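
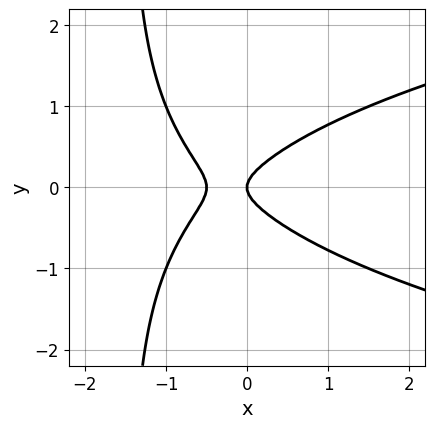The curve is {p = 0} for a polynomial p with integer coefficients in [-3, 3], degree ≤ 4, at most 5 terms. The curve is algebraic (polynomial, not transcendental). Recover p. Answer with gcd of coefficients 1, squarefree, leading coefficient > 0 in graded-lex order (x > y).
First, deg p = 3. The shape is more complex than any degree-2 curve.
Next, symmetries: mirror symmetry y ↦ −y ⇒ only even powers of y.
Next, checking where it meets the axes: one y-axis crossing is at y = 0; it meets the x-axis at x = 0 (among the integer gridlines).
Finally, assembling these constraints gives the stated polynomial.

2*x*y^2 - 2*x^2 + 3*y^2 - x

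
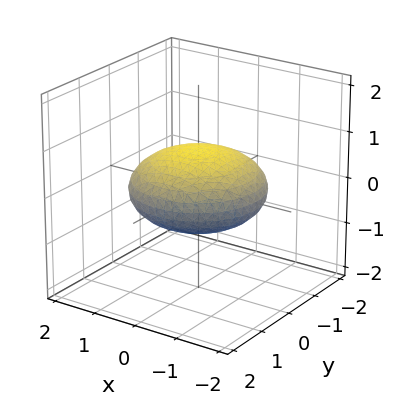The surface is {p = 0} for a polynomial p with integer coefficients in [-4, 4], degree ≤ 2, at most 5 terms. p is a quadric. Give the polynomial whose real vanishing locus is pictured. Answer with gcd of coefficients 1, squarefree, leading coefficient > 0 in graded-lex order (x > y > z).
x^2 + y^2 + 3*z^2 - 2

1. The degree is 2 — bounded and convex; a quadric.
2. Symmetries: the z ↦ −z reflection is a symmetry, so z appears only in even powers; the surface is invariant under rotation about z: p = q(x² + y², z).
3. From the axis intercepts and sections: a circular section at z = 0 has radius between 1 and 2.
4. Together with the visible shape, these determine p as stated.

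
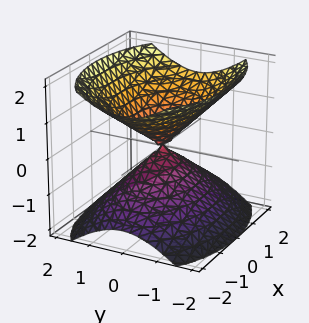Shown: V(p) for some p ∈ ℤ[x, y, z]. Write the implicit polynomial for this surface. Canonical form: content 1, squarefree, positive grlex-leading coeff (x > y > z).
1. There are 2 components. They look like related sheets of one shape, so recover p as a whole.
2. deg p = 2. A double cone through the origin; a quadric.
3. Symmetries: it's symmetric under y → −y, forcing even powers of y; mirror symmetry x ↦ −x ⇒ only even powers of x; the z ↦ −z reflection is a symmetry, so z appears only in even powers.
4. Checking where it meets the axes: it meets the y-axis at y = 0 (among the integer gridlines); one x-axis crossing is at x = 0; it meets the z-axis at z = 0 (among the integer gridlines).
5. Together with the visible shape, these determine p as stated.

x^2 + 2*y^2 - 2*z^2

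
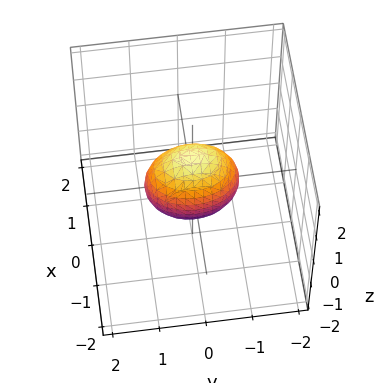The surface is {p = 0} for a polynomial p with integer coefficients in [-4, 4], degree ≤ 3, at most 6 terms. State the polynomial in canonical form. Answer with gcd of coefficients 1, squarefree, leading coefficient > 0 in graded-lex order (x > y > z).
2*x^2 + y^2 + z^2 - 1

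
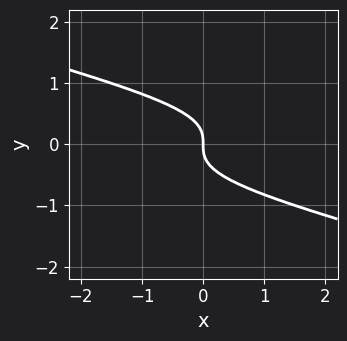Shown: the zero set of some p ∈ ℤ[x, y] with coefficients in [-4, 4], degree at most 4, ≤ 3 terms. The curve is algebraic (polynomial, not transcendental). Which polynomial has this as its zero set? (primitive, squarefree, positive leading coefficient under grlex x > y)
x*y^2 + 3*y^3 + x

1. The degree is 3 — no degree-2 curve has this shape.
2. Reading off the gridlines: one y-axis crossing is at y = 0; it crosses the x-axis at the gridline x = 0.
3. Putting this together gives p.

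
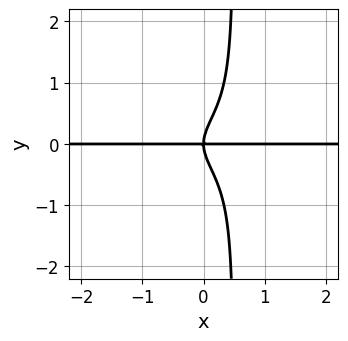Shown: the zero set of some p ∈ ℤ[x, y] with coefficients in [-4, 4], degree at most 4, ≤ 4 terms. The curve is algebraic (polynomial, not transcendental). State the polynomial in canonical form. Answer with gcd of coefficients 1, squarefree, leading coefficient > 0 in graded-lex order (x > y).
1. Degree: no degree-3 curve has this shape, so deg p = 4.
2. Reading off the gridlines: it crosses the y-axis at the gridline y = 0; the visible x-axis segment lies entirely on the curve.
3. Putting this together gives p.

2*x*y^3 - y^3 + x*y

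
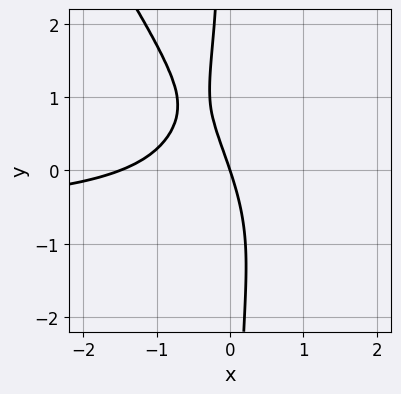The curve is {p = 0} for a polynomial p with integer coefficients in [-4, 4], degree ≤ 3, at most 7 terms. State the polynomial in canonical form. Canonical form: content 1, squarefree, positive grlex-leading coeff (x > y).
1. Degree: the shape is more complex than any degree-2 curve, so deg p = 3.
2. From the visible intercepts: one y-axis crossing is at y = 0; it crosses the x-axis at the gridline x = 0.
3. Matching integer coefficients to the picture gives p.

3*x^2*y + 2*x*y^2 + 2*x^2 + 3*x + y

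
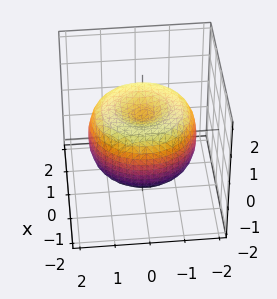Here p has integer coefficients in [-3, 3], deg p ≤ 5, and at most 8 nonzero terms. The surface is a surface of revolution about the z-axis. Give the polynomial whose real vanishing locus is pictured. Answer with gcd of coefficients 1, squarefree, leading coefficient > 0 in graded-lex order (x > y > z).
First, deg p = 4. The shape is more complex than any degree-3 surface.
Next, symmetries: every cross-section ⟂ z is a circle, so x, y appear only via x² + y².
Then, observable constraints: a circular section at z = 1 has radius exactly 1.
Finally, assembling these constraints gives the stated polynomial.

x^4 + 2*x^2*y^2 + y^4 - 2*x^2 - 2*y^2 + 2*z^2 - 1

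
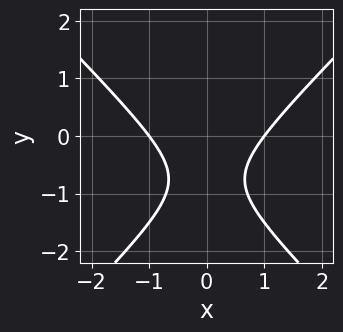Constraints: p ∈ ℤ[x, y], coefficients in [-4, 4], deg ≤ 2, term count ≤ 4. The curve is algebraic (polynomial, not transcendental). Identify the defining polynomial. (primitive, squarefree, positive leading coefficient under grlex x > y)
2*x^2 - 2*y^2 - 3*y - 2

deg p = 2.
Symmetries: it's symmetric under x → −x, forcing even powers of x.
Reading off the gridlines: the curve avoids every integer y-axis point in the box; among the integer gridlines, it crosses the x-axis at x ∈ {-1, 1}.
Putting this together gives p.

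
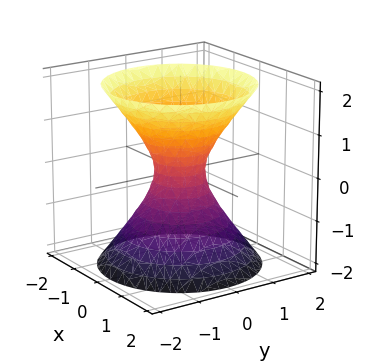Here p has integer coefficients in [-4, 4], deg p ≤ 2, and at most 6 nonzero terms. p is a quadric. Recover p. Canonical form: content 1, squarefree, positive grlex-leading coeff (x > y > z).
3*x^2 + 3*y^2 - 2*z^2 - 1

The degree is 2 — one connected sheet with a waist; a quadric.
Symmetries: it's symmetric under z → −z, forcing even powers of z; the surface is invariant under rotation about z: p = q(x² + y², z).
From the axis intercepts and sections: a circular section at z = -2 has radius between 1 and 2; it misses every integer gridline on the z-axis.
Fitting integer coefficients to these (and the overall shape) gives p.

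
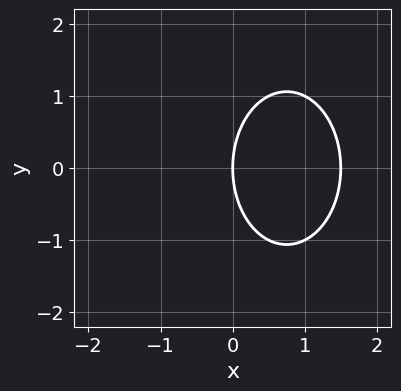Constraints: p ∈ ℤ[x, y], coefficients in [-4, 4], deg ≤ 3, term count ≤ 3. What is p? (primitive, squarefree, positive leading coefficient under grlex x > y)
First, deg p = 2. No degree-1 curve has this shape.
Next, symmetries: it's symmetric under y → −y, forcing even powers of y.
Next, from the visible intercepts: it meets the x-axis at x = 0 (among the integer gridlines); it meets the y-axis at y = 0 (among the integer gridlines).
Finally, these observations pin down the coefficients.

2*x^2 + y^2 - 3*x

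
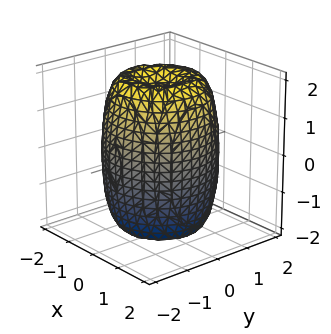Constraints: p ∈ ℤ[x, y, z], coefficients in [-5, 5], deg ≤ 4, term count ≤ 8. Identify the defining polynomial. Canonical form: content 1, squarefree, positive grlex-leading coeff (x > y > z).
1. The degree is 4 — no degree-3 surface has this shape.
2. Symmetry: every cross-section ⟂ z is a circle, so x, y appear only via x² + y².
3. Against the integer gridlines: a circular section at z = 2 has radius between 0 and 1.
4. Fitting integer coefficients to these (and the overall shape) gives p.

2*x^4 + 4*x^2*y^2 + 2*y^4 - 3*x^2 - 3*y^2 + z^2 - 3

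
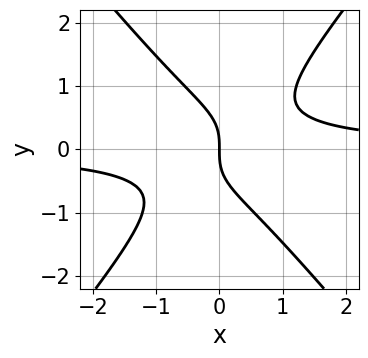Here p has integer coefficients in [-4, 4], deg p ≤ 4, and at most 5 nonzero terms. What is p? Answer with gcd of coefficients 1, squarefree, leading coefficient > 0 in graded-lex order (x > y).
Degree: a generic line meets the curve in up to 3 points, so deg p = 3.
From the axis intercepts and sections: it crosses the y-axis at the gridline y = 0; it crosses the x-axis at the gridline x = 0.
These observations pin down the coefficients.

3*x^2*y - 2*y^3 - 2*x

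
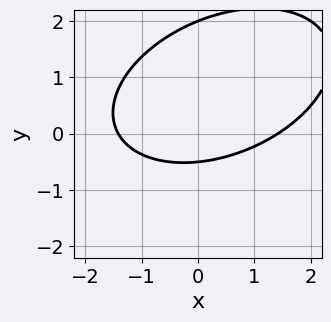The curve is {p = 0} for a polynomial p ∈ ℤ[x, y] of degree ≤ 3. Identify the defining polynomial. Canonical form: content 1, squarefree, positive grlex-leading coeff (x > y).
x^2 - x*y + 2*y^2 - 3*y - 2

Degree: a generic line meets the curve in up to 2 points, so deg p = 2.
Reading off the gridlines: it meets the y-axis at y = 2 (among the integer gridlines).
Fitting integer coefficients to these (and the overall shape) gives p.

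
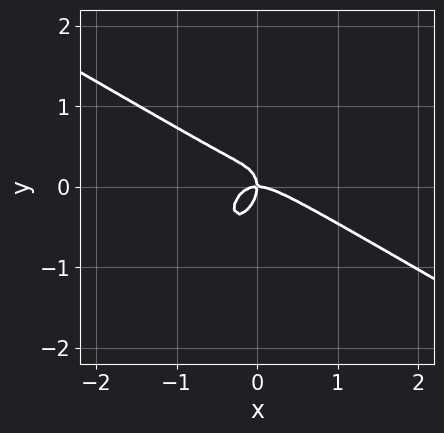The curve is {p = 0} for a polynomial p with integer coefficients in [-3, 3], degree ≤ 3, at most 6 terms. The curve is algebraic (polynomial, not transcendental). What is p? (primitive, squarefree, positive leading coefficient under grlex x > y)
First, deg p = 3. A generic line meets the curve in up to 3 points.
Then, observable constraints: it crosses the x-axis at the gridline x = 0; it crosses the y-axis at the gridline y = 0.
Finally, fitting integer coefficients to these (and the overall shape) gives p.

3*x^3 + 3*x^2*y - 2*x*y^2 + 3*y^3 + 2*x*y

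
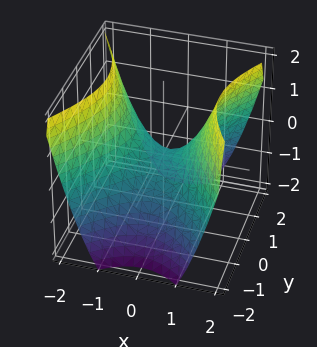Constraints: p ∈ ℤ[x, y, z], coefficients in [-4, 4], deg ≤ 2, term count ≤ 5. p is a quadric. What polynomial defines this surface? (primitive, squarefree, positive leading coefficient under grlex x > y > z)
3*x^2 - 2*y^2 - 3*z

deg p = 2. A hyperbolic paraboloid; a quadric.
Symmetries: it's symmetric under y → −y, forcing even powers of y; mirror symmetry x ↦ −x ⇒ only even powers of x.
Reading off the gridlines: it meets the x-axis at x = 0 (among the integer gridlines); it meets the y-axis at y = 0 (among the integer gridlines); it meets the z-axis at z = 0 (among the integer gridlines).
Solving for integer coefficients yields p as stated.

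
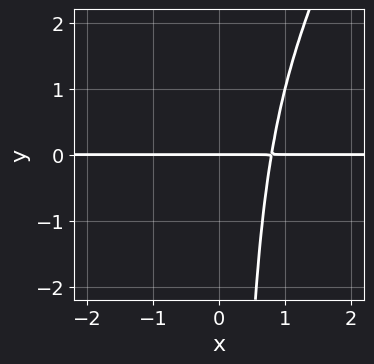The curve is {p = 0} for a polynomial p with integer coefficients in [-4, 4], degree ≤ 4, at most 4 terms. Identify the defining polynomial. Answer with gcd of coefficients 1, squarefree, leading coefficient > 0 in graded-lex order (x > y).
2*x^3*y - x^2*y^2 - y

The degree is 4 — no degree-3 curve has this shape.
Against the integer gridlines: the visible x-axis segment lies entirely on the curve; it meets the y-axis at y = 0 (among the integer gridlines).
Matching integer coefficients to the picture gives p.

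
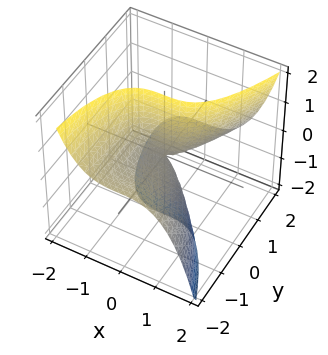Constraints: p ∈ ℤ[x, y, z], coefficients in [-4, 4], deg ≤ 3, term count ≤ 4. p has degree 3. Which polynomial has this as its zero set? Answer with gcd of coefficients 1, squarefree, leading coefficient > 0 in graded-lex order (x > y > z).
2*x^3 - y^2 - 3*y*z

(a) Degree: a generic line meets the surface in up to 3 points, so deg p = 3.
(b) Reading off the gridlines: the visible z-axis segment lies entirely on the surface; it crosses the x-axis at the gridline x = 0; it meets the y-axis at y = 0 (among the integer gridlines).
(c) These observations pin down the coefficients.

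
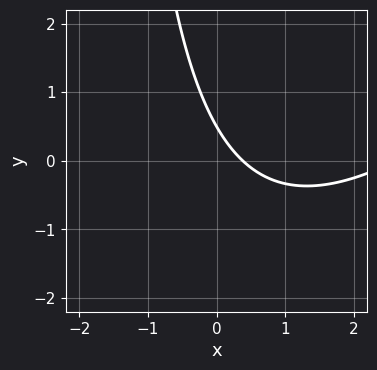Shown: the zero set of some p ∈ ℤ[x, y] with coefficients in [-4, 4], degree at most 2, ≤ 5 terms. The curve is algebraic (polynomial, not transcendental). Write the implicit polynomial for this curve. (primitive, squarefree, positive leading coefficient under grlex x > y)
x^2 - x*y - 3*x - 2*y + 1

The degree is 2 — a generic line meets the curve in up to 2 points.
Putting this together gives p.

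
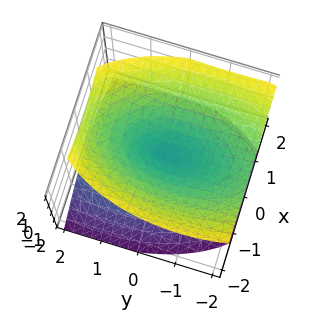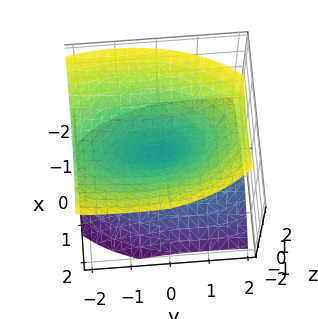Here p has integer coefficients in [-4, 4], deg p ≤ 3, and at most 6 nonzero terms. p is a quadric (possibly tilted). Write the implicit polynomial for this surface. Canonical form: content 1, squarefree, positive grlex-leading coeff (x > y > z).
1. I count 2 distinct pieces.
2. The degree is 2 — the shape is more complex than any degree-1 surface.
3. Against the integer gridlines: it crosses the y-axis at the gridline y = 0; it meets the x-axis at x = 0 (among the integer gridlines); one z-axis crossing is at z = 0.
4. These observations pin down the coefficients.

3*x^2 + y^2 + y*z - 3*z^2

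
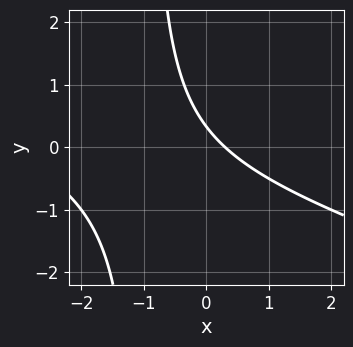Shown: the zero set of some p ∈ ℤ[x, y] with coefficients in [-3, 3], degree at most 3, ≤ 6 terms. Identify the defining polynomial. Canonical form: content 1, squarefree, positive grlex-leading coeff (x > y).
The degree is 2 — no degree-1 curve has this shape.
Putting this together gives p.

x^2 + 3*x*y + 3*x + 3*y - 1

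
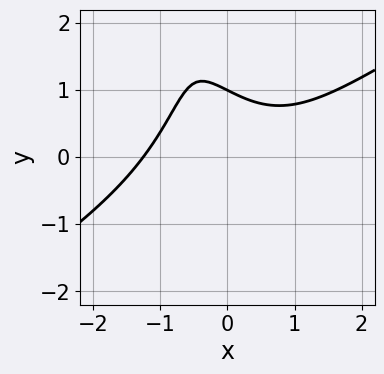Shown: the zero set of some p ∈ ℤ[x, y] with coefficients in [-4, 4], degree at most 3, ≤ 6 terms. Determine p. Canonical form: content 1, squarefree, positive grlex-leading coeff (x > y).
x^3 - x^2*y - x*y^2 - 2*y + 2

First, deg p = 3. A generic line meets the curve in up to 3 points.
Next, observable constraints: it crosses the y-axis at the gridline y = 1.
Finally, assembling these constraints gives the stated polynomial.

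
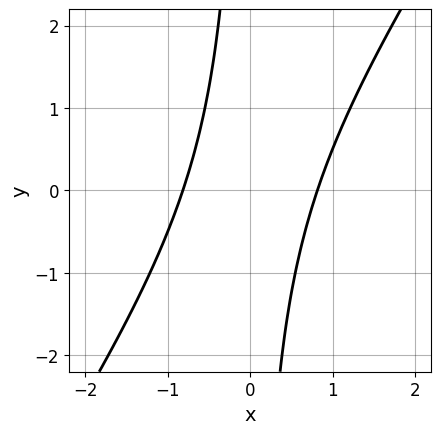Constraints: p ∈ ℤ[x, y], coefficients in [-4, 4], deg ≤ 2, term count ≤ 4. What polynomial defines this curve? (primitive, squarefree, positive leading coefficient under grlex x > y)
deg p = 2. No degree-1 curve has this shape.
Reading off the gridlines: the curve avoids every integer y-axis point in the box.
Assembling these constraints gives the stated polynomial.

3*x^2 - 2*x*y - 2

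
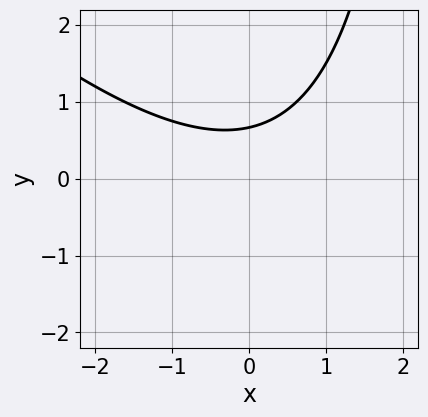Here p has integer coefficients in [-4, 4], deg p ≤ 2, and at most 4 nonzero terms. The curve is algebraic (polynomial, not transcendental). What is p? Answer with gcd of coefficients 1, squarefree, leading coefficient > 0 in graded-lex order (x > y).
First, deg p = 2. No degree-1 curve has this shape.
Next, against the integer gridlines: the curve avoids every integer x-axis point in the box.
Finally, assembling these constraints gives the stated polynomial.

x^2 + x*y - 3*y + 2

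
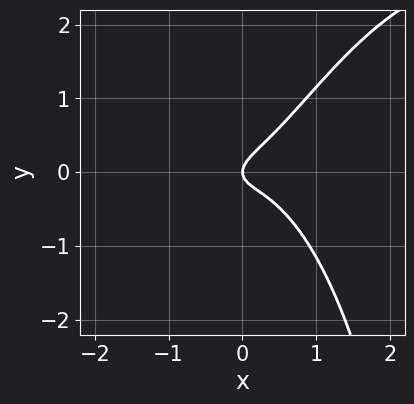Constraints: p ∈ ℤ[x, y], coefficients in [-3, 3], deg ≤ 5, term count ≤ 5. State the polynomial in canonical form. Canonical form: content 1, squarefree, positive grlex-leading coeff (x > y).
x^3*y - 3*x^3 - x*y + 3*y^2 - x

1. The degree is 4 — a generic line meets the curve in up to 4 points.
2. Observable constraints: it crosses the y-axis at the gridline y = 0; one x-axis crossing is at x = 0.
3. Matching integer coefficients to the picture gives p.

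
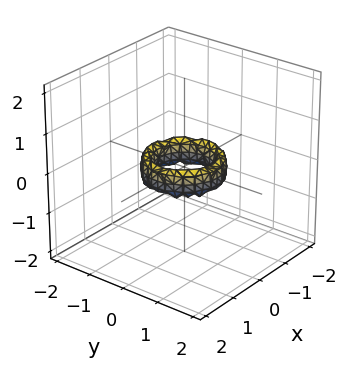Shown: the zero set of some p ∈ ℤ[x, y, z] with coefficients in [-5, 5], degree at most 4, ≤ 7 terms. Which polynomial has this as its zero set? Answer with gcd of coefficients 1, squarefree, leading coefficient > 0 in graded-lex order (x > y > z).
2*x^4 + 4*x^2*y^2 + 2*y^4 - 3*x^2 - 3*y^2 + z^2 + 1

1. deg p = 4. No degree-3 surface has this shape.
2. Symmetries: rotational symmetry about the z-axis ⇒ p depends on x, y only through x² + y².
3. Reading off the gridlines: a circular section at z = 0 has radius between 0 and 1; the y-axis gridline crossings are at y ∈ {-1, 1}; it misses every integer gridline on the z-axis.
4. Putting this together gives p. Check: (1, 0, 0) on the x-axis lies on the surface, and p(1, 0, 0) = 0. ✓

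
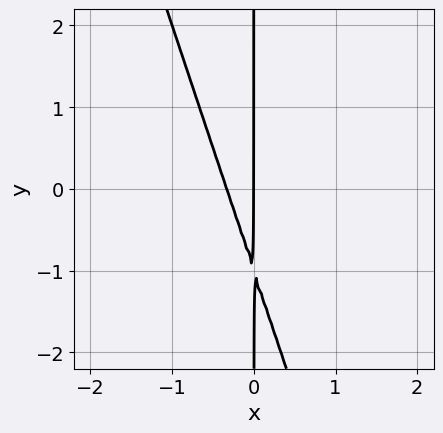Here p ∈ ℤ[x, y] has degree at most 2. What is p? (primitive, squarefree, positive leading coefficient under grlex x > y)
First, the degree is 2 — no degree-1 curve has this shape.
Then, from the visible intercepts: it crosses the x-axis at the gridline x = 0; every point of the y-axis in the box is on the curve.
Finally, fitting integer coefficients to these (and the overall shape) gives p.

3*x^2 + x*y + x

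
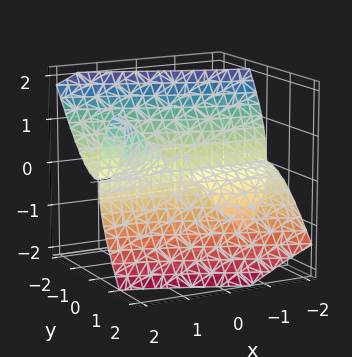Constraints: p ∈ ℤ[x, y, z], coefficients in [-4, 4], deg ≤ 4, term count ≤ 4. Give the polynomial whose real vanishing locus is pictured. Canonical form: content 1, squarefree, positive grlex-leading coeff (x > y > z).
2*x*y*z - 2*y^3 - z^3

The picture has 2 separate pieces. Treating them together as one polynomial.
The degree is 3 — no degree-2 surface has this shape.
Reading off the gridlines: one y-axis crossing is at y = 0; every point of the x-axis in the box is on the surface; one z-axis crossing is at z = 0.
The integer polynomial consistent with all of this is the stated p.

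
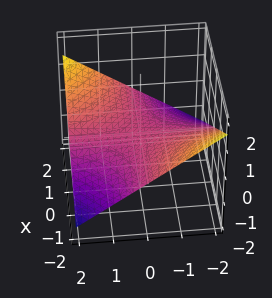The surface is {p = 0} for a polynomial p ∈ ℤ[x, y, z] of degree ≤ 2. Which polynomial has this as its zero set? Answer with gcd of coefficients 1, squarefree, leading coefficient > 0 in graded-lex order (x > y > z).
x*y - 3*z

(a) deg p = 2.
(b) From the visible intercepts: every point of the y-axis in the box is on the surface; one z-axis crossing is at z = 0; every point of the x-axis in the box is on the surface.
(c) Putting this together gives p.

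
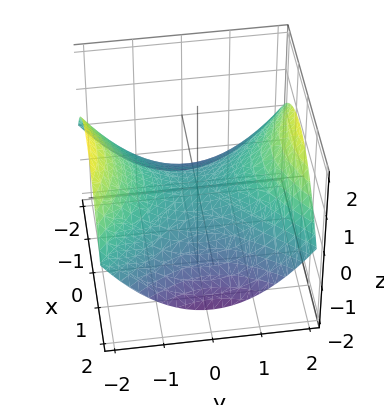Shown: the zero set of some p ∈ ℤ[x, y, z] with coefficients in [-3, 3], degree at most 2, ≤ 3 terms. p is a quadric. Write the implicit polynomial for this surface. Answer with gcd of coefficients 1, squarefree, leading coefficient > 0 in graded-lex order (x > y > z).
First, deg p = 2. A hyperbolic paraboloid; a quadric.
Then, symmetries: the x ↦ −x reflection is a symmetry, so x appears only in even powers; the y ↦ −y reflection is a symmetry, so y appears only in even powers.
Then, checking where it meets the axes: it crosses the z-axis at the gridline z = 0; it meets the y-axis at y = 0 (among the integer gridlines); it meets the x-axis at x = 0 (among the integer gridlines).
Finally, solving for integer coefficients yields p as stated.

x^2 - y^2 + 3*z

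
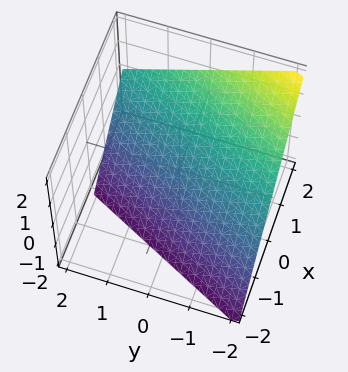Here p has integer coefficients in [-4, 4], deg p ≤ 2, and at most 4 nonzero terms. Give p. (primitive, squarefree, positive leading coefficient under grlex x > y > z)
2*x - y - 2*z - 2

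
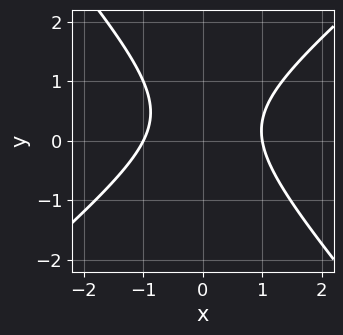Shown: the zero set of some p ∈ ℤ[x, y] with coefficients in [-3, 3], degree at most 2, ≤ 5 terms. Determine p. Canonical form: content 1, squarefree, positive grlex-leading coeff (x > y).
3*x^2 - x*y - 3*y^2 + 2*y - 3

1. The degree is 2 — no degree-1 curve has this shape.
2. Observable constraints: the x-axis gridline crossings are at x ∈ {-1, 1}; it misses every integer gridline on the y-axis.
3. Fitting integer coefficients to these (and the overall shape) gives p.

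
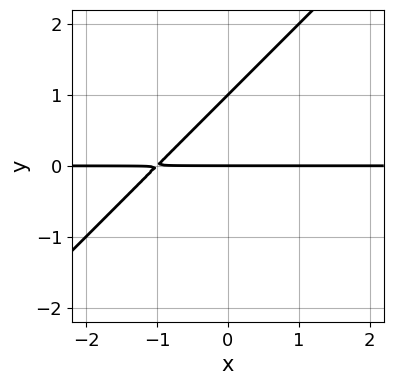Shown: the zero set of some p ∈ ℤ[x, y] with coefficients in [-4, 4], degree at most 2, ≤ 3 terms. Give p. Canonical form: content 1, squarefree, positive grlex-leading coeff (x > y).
x*y - y^2 + y

First, deg p = 2. No degree-1 curve has this shape.
Next, reading off the gridlines: the y-axis gridline crossings are at y ∈ {0, 1}; every point of the x-axis in the box is on the curve.
Finally, matching integer coefficients to the picture gives p.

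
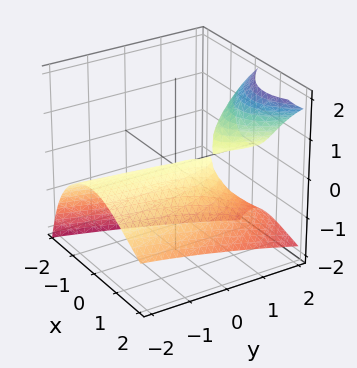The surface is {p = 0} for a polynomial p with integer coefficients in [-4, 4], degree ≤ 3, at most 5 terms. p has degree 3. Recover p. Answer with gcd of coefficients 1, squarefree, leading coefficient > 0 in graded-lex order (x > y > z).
2*x*z^2 - z^3 - 3*x^2 + 3*y*z - 3*z

1. The picture has 2 separate pieces. They look like related sheets of one shape, so recover p as a whole.
2. The degree is 3 — the shape is more complex than any degree-2 surface.
3. Observable constraints: it meets the x-axis at x = 0 (among the integer gridlines); every point of the y-axis in the box is on the surface; it meets the z-axis at z = 0 (among the integer gridlines).
4. Together with the visible shape, these determine p as stated.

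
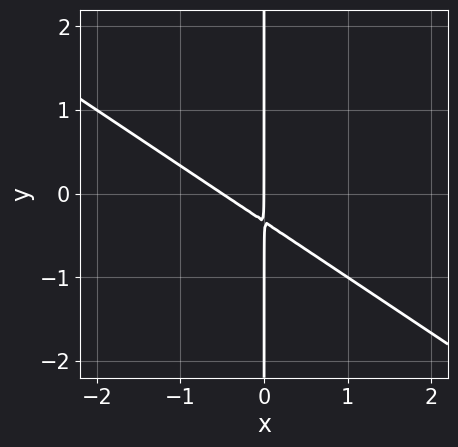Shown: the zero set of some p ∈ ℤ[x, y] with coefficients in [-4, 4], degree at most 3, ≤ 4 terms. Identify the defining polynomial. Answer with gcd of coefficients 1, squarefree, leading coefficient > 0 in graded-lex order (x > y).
2*x^2 + 3*x*y + x

1. The degree is 2 — a generic line meets the curve in up to 2 points.
2. Reading off the gridlines: every point of the y-axis in the box is on the curve; it meets the x-axis at x = 0 (among the integer gridlines).
3. Putting this together gives p.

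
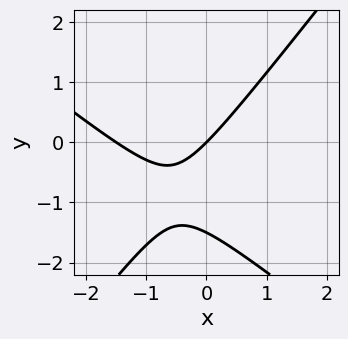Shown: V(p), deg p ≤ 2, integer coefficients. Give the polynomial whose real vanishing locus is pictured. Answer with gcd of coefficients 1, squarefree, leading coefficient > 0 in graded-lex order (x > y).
2*x^2 + x*y - 2*y^2 + 3*x - 3*y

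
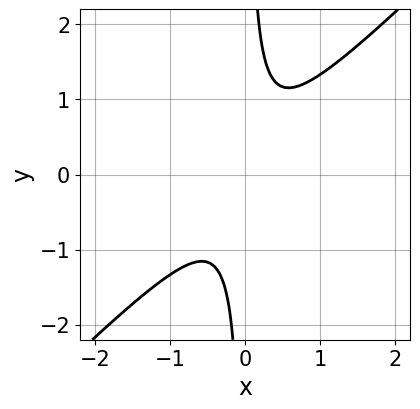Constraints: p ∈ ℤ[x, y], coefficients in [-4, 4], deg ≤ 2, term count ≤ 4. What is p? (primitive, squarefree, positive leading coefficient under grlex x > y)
First, degree: the shape is more complex than any degree-1 curve, so deg p = 2.
Then, against the integer gridlines: it misses every integer gridline on the x-axis; the curve avoids every integer y-axis point in the box.
Finally, putting this together gives p.

3*x^2 - 3*x*y + 1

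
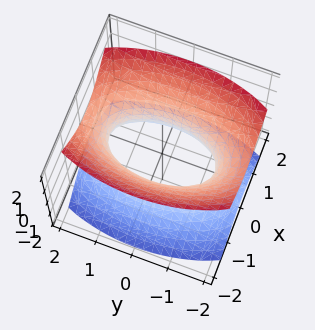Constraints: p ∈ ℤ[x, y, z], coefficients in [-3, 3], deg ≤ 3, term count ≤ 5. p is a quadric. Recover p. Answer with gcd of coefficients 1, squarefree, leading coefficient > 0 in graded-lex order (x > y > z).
3*x^2 + y^2 - 2*z^2 - 2

1. deg p = 2. An hourglass — one-sheet hyperboloid; a quadric.
2. Symmetries: the y ↦ −y reflection is a symmetry, so y appears only in even powers; mirror symmetry x ↦ −x ⇒ only even powers of x; it's symmetric under z → −z, forcing even powers of z.
3. From the axis intercepts and sections: no z-intercept at any integer in the box.
4. These observations pin down the coefficients.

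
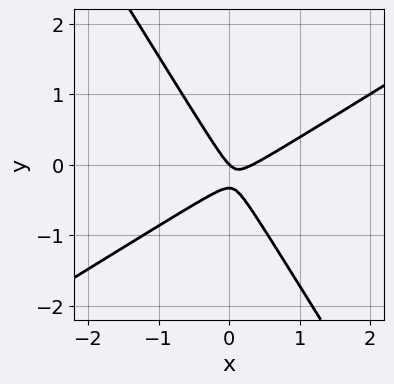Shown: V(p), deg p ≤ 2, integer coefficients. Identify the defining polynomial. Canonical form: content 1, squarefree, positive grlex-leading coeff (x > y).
First, deg p = 2. No degree-1 curve has this shape.
Then, checking where it meets the axes: it crosses the x-axis at the gridline x = 0; it meets the y-axis at y = 0 (among the integer gridlines).
Finally, solving for integer coefficients yields p as stated.

3*x^2 - 3*x*y - 3*y^2 - x - y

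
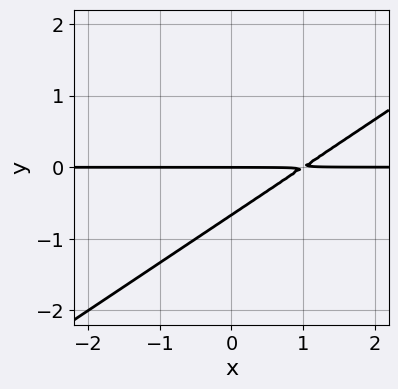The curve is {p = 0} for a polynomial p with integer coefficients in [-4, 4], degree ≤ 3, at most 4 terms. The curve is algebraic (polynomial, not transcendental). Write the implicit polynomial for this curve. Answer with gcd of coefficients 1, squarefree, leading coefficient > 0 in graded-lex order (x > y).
(a) The degree is 2 — the shape is more complex than any degree-1 curve.
(b) Against the integer gridlines: it crosses the y-axis at the gridline y = 0; every point of the x-axis in the box is on the curve.
(c) Matching integer coefficients to the picture gives p.

2*x*y - 3*y^2 - 2*y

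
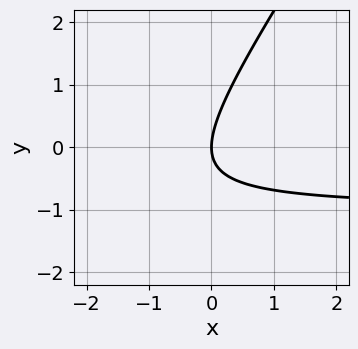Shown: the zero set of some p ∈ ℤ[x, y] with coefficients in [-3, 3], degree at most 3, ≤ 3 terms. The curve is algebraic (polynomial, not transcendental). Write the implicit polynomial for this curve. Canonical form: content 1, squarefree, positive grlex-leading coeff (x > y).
3*x*y - 2*y^2 + 3*x

The degree is 2 — a generic line meets the curve in up to 2 points.
Reading off the gridlines: it crosses the x-axis at the gridline x = 0; it crosses the y-axis at the gridline y = 0.
Together with the visible shape, these determine p as stated.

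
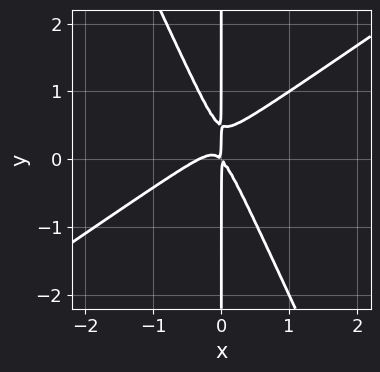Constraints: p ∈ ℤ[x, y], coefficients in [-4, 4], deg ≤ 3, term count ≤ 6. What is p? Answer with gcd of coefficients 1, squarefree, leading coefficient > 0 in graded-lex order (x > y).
First, deg p = 3. No degree-2 curve has this shape.
Then, from the axis intercepts and sections: every point of the y-axis in the box is on the curve.
Finally, assembling these constraints gives the stated polynomial.

3*x^3 - 3*x^2*y - 2*x*y^2 + x^2 + x*y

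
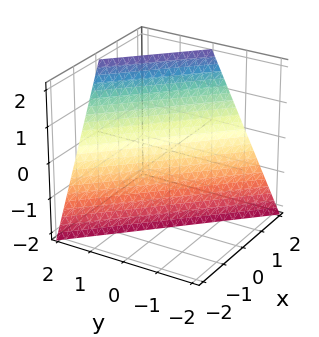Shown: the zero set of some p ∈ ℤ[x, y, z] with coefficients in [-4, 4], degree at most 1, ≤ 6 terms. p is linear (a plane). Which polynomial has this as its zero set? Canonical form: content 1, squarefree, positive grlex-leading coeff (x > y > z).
2*x + 2*y - z - 2

The degree is 1 — the surface is flat (a plane).
From the axis intercepts and sections: it crosses the y-axis at the gridline y = 1; it crosses the x-axis at the gridline x = 1.
Solving for integer coefficients yields p as stated. Check: (0, 0, -2) on the z-axis lies on the surface, and p(0, 0, -2) = 0. ✓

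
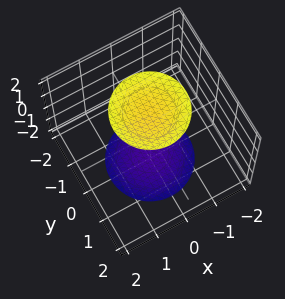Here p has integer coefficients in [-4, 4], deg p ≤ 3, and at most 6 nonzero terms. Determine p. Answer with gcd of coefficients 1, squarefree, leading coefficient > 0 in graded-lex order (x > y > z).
(a) There are 2 components.
(b) Degree: two separate bowl-shaped sheets opening away from each other; a quadric, so deg p = 2.
(c) Symmetries: mirror symmetry z ↦ −z ⇒ only even powers of z; rotational symmetry about the z-axis ⇒ p depends on x, y only through x² + y².
(d) Reading off the gridlines: no y-intercept at any integer in the box; a circular section at z = -2 has radius exactly 1; no x-intercept at any integer in the box.
(e) These observations pin down the coefficients.

x^2 + y^2 - z^2 + 3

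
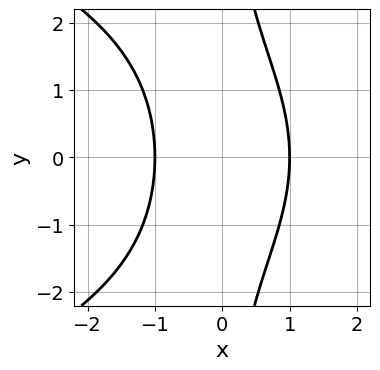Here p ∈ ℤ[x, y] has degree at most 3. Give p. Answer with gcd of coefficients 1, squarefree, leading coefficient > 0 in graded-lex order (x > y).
1. The degree is 3 — a generic line meets the curve in up to 3 points.
2. Symmetries: mirror symmetry y ↦ −y ⇒ only even powers of y.
3. From the visible intercepts: among the integer gridlines, it crosses the x-axis at x ∈ {-1, 1}; no y-intercept at any integer in the box.
4. Putting this together gives p.

x*y^2 + 3*x^2 - 3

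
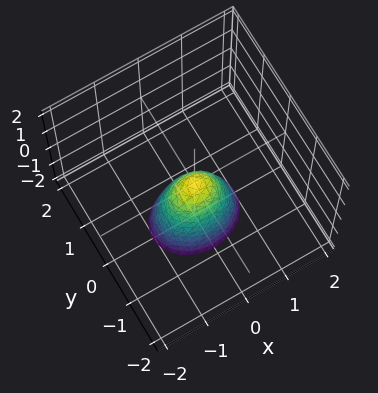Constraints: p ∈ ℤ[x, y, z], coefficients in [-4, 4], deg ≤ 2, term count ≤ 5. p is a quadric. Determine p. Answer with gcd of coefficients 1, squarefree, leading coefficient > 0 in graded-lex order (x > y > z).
The degree is 2 — a paraboloid; a quadric.
Symmetries: the x ↦ −x reflection is a symmetry, so x appears only in even powers; it's symmetric under y → −y, forcing even powers of y.
Against the integer gridlines: one y-axis crossing is at y = 0; one x-axis crossing is at x = 0; it crosses the z-axis at the gridline z = 0.
Fitting integer coefficients to these (and the overall shape) gives p.

2*x^2 + 3*y^2 + z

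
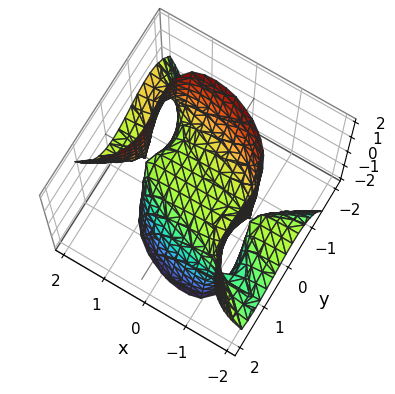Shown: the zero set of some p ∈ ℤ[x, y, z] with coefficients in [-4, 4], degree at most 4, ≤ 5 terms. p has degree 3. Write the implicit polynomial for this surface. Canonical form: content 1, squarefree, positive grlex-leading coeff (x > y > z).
deg p = 3. A generic line meets the surface in up to 3 points.
From the visible intercepts: one y-axis crossing is at y = 0; the visible x-axis segment lies entirely on the surface; one z-axis crossing is at z = 0.
The integer polynomial consistent with all of this is the stated p.

2*x^2*z - 2*x*y^2 - 2*y^3 - 3*z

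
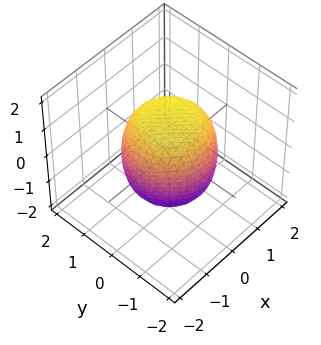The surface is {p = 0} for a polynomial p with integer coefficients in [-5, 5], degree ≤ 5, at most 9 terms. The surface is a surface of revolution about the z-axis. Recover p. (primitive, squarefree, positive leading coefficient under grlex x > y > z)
2*x^4 + 4*x^2*y^2 + 2*y^4 - x^2 - y^2 + 2*z^2 - 3

1. Degree: the shape is more complex than any degree-3 surface, so deg p = 4.
2. Symmetry: the z-axis is an axis of rotation, so x and y enter only as x² + y².
3. Checking where it meets the axes: a circular section at z = 1 has radius exactly 1.
4. The integer polynomial consistent with all of this is the stated p.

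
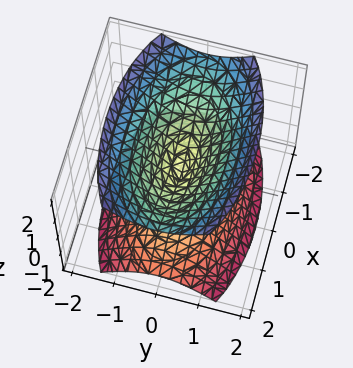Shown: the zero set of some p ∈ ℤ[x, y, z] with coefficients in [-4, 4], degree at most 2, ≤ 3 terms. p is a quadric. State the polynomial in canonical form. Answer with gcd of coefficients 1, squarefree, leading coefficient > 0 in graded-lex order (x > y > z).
x^2 + 3*y^2 - 2*z^2

(a) There are 2 components. Treating them together as one polynomial.
(b) Degree: two nappes meeting at a single point; a quadric, so deg p = 2.
(c) Symmetries: mirror symmetry z ↦ −z ⇒ only even powers of z; mirror symmetry y ↦ −y ⇒ only even powers of y; the x ↦ −x reflection is a symmetry, so x appears only in even powers.
(d) Against the integer gridlines: one x-axis crossing is at x = 0; it meets the z-axis at z = 0 (among the integer gridlines); it meets the y-axis at y = 0 (among the integer gridlines).
(e) Putting this together gives p.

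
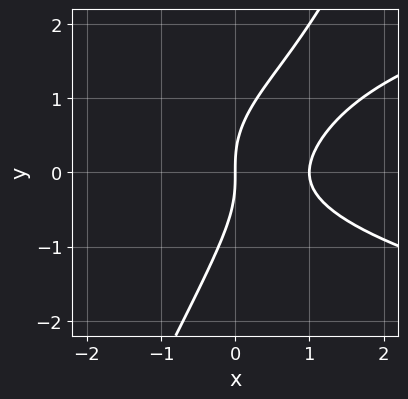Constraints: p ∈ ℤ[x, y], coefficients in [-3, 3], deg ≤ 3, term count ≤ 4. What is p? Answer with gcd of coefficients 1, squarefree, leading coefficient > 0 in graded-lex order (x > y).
2*x*y^2 - y^3 - 2*x^2 + 2*x

First, the degree is 3 — no degree-2 curve has this shape.
Next, reading off the gridlines: among the integer gridlines, it crosses the x-axis at x ∈ {0, 1}; it crosses the y-axis at the gridline y = 0.
Finally, these observations pin down the coefficients.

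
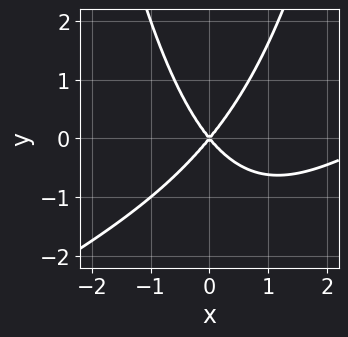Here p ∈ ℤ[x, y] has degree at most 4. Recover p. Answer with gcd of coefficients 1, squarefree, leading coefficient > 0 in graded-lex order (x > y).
1. Degree: a generic line meets the curve in up to 3 points, so deg p = 3.
2. Observable constraints: it meets the y-axis at y = 0 (among the integer gridlines); it crosses the x-axis at the gridline x = 0.
3. Putting this together gives p.

x^3 - 2*x^2*y - 3*x^2 + 2*y^2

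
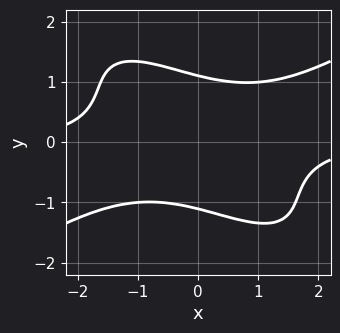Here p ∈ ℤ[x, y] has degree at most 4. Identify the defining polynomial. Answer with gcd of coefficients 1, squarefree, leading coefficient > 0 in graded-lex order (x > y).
x^3*y - 2*x*y^3 - 2*y^4 + 3

1. The degree is 4 — no degree-3 curve has this shape.
2. Reading off the gridlines: it misses every integer gridline on the x-axis.
3. Together with the visible shape, these determine p as stated.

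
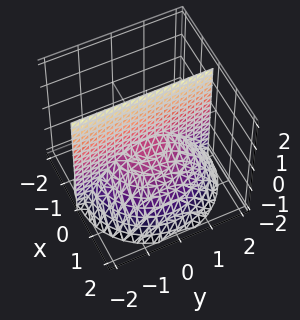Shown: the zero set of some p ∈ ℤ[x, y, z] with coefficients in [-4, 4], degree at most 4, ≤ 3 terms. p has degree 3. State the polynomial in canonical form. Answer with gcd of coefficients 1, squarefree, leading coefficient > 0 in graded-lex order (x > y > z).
x^3 + x*y^2 + 2*x*z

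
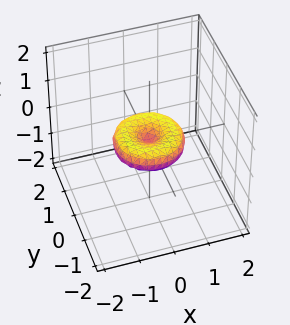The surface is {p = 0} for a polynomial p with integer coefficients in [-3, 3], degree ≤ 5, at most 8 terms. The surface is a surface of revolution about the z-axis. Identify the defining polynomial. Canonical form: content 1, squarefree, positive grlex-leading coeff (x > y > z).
1. Degree: a generic line meets the surface in up to 4 points, so deg p = 4.
2. By symmetry, the z-axis is an axis of rotation, so x and y enter only as x² + y².
3. From the axis intercepts and sections: the y-axis gridline crossings are at y ∈ {-1, 0, 1}; among the integer gridlines, it crosses the x-axis at x ∈ {-1, 0, 1}; a circular section at z = 0 has radius exactly 1.
4. Solving for integer coefficients yields p as stated.

x^4 + 2*x^2*y^2 + y^4 - x^2 - y^2 + 2*z^2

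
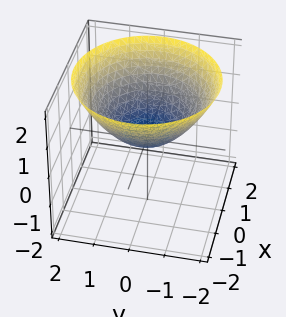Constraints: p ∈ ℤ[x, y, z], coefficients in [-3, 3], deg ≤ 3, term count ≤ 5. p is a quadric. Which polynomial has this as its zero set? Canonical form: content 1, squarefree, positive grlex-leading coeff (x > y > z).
x^2 + y^2 - 2*z

1. The degree is 2 — a single bowl opening along one axis; a quadric.
2. Symmetries: every cross-section ⟂ z is a circle, so x, y appear only via x² + y².
3. From the visible intercepts: it meets the z-axis at z = 0 (among the integer gridlines); it meets the y-axis at y = 0 (among the integer gridlines); one x-axis crossing is at x = 0; a circular section at z = 1 has radius between 1 and 2.
4. Assembling these constraints gives the stated polynomial.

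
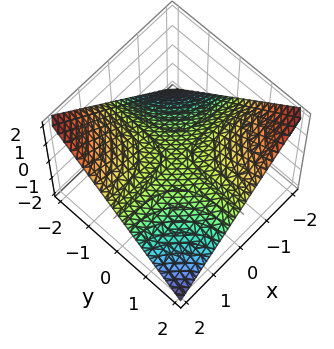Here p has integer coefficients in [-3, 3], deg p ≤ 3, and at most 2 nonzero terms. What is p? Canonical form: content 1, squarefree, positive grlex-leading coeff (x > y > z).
x*y + 2*z

1. The degree is 2 — a hyperbolic paraboloid; a quadric.
2. Reading off the gridlines: it meets the z-axis at z = 0 (among the integer gridlines); the visible y-axis segment lies entirely on the surface.
3. Fitting integer coefficients to these (and the overall shape) gives p. Check: (-2, 0, 0) on the x-axis lies on the surface, and p(-2, 0, 0) = 0. ✓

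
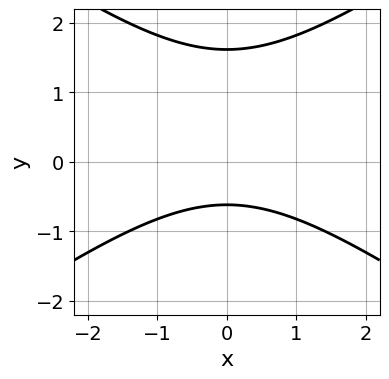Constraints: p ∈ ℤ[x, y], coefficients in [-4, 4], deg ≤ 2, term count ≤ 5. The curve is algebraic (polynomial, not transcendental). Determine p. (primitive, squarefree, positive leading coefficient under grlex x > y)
1. Degree: a generic line meets the curve in up to 2 points, so deg p = 2.
2. Symmetries: it's symmetric under x → −x, forcing even powers of x.
3. Against the integer gridlines: it misses every integer gridline on the x-axis.
4. These observations pin down the coefficients.

x^2 - 2*y^2 + 2*y + 2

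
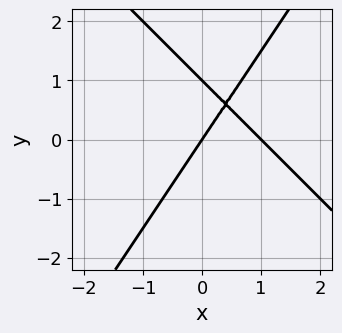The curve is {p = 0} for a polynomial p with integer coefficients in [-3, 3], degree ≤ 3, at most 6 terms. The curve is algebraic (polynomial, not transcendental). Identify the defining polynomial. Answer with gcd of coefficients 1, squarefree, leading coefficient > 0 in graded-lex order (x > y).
1. Degree: a generic line meets the curve in up to 2 points, so deg p = 2.
2. Observable constraints: the x-axis gridline crossings are at x ∈ {0, 1}; the y-axis gridline crossings are at y ∈ {0, 1}.
3. Putting this together gives p.

3*x^2 + x*y - 2*y^2 - 3*x + 2*y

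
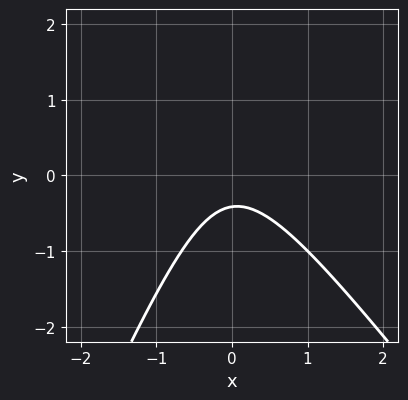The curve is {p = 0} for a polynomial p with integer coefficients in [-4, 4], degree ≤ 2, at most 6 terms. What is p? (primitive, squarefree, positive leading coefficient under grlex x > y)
3*x^2 + x*y - y^2 + 2*y + 1

The degree is 2 — the shape is more complex than any degree-1 curve.
Checking where it meets the axes: the curve avoids every integer x-axis point in the box.
Together with the visible shape, these determine p as stated.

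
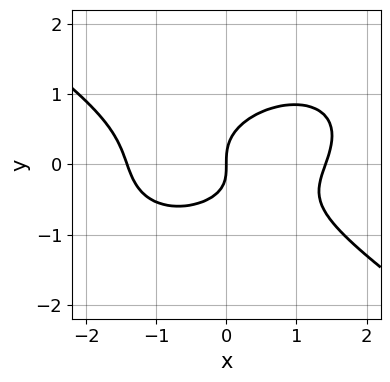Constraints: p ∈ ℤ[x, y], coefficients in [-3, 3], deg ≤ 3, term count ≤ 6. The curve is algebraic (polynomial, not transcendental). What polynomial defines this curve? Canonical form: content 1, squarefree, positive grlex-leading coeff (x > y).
x^3 + 3*y^3 - x*y - 2*x

(a) deg p = 3. A generic line meets the curve in up to 3 points.
(b) From the visible intercepts: one y-axis crossing is at y = 0; one x-axis crossing is at x = 0.
(c) Solving for integer coefficients yields p as stated.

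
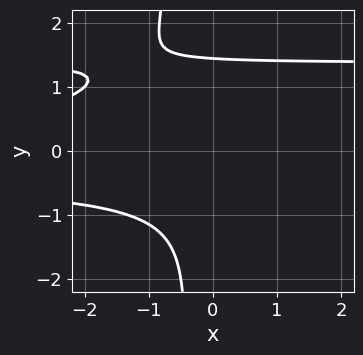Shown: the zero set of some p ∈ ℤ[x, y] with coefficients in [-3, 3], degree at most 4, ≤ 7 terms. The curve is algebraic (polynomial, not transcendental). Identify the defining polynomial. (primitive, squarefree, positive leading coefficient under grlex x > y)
2*x*y^3 - 2*x*y^2 + y^3 - x*y - 3

(a) Degree: no degree-3 curve has this shape, so deg p = 4.
(b) From the visible intercepts: the curve avoids every integer x-axis point in the box.
(c) The integer polynomial consistent with all of this is the stated p.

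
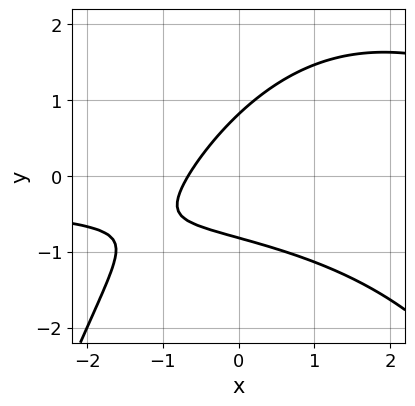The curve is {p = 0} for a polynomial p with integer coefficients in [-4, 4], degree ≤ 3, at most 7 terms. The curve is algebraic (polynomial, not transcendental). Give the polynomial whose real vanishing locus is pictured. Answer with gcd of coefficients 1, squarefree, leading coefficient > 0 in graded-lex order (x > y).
deg p = 3.
Putting this together gives p.

x^2*y - 2*x*y + 3*y^2 - 3*x - 2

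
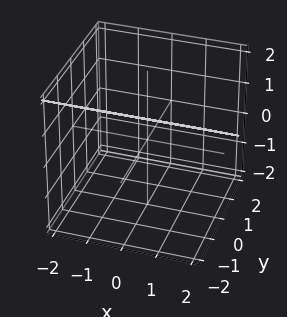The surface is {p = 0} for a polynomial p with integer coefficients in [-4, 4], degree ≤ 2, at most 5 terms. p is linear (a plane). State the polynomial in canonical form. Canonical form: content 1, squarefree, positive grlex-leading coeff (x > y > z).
Degree: every cross-section is a straight line — this is a plane, so deg p = 1.
From the axis intercepts and sections: the surface avoids every integer x-axis point in the box; it meets the y-axis at y = 1 (among the integer gridlines).
These observations pin down the coefficients.

2*y + 3*z - 2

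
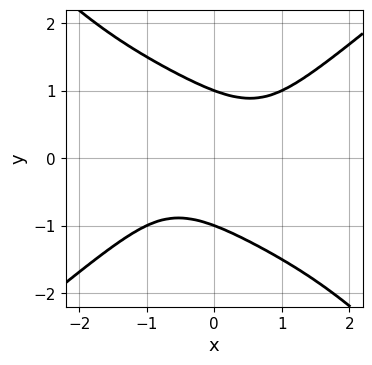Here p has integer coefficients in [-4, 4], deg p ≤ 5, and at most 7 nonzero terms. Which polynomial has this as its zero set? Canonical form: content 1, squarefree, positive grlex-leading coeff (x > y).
x^4 + 2*x^3*y - 3*x*y^3 - 2*y^4 + 2

1. Degree: no degree-3 curve has this shape, so deg p = 4.
2. From the axis intercepts and sections: among the integer gridlines, it crosses the y-axis at y ∈ {-1, 1}; no x-intercept at any integer in the box.
3. Solving for integer coefficients yields p as stated.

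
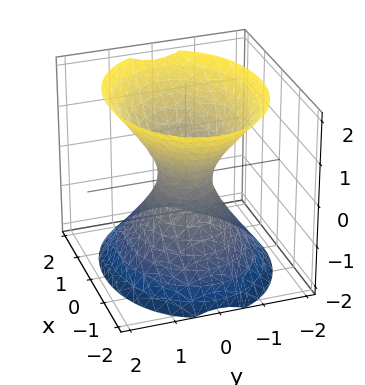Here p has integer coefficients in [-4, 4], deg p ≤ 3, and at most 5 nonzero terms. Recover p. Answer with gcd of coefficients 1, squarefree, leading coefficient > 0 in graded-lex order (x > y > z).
First, degree: one connected sheet with a waist; a quadric, so deg p = 2.
Next, symmetries: it's symmetric under z → −z, forcing even powers of z; it's symmetric under x → −x, forcing even powers of x; the y ↦ −y reflection is a symmetry, so y appears only in even powers.
Next, observable constraints: it misses every integer gridline on the z-axis.
Finally, putting this together gives p.

2*x^2 + 3*y^2 - 2*z^2 - 1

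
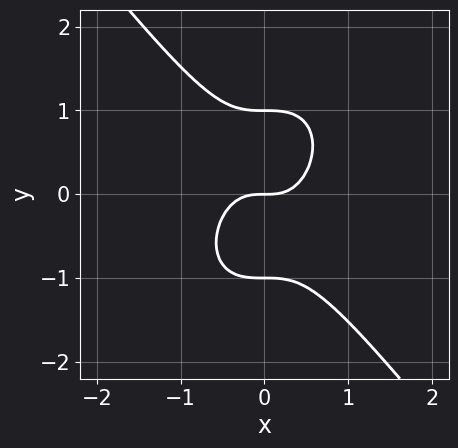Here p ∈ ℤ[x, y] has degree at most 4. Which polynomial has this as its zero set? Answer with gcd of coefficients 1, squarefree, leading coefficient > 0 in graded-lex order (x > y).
2*x^3 + y^3 - y

1. Degree: the shape is more complex than any degree-2 curve, so deg p = 3.
2. From the axis intercepts and sections: the y-axis gridline crossings are at y ∈ {-1, 0, 1}; it meets the x-axis at x = 0 (among the integer gridlines).
3. Together with the visible shape, these determine p as stated.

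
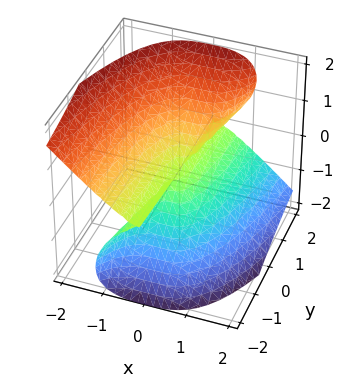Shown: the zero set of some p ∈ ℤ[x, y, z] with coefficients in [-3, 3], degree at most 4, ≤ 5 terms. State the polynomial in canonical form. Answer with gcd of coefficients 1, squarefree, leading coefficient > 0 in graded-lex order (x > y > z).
(a) deg p = 3. A generic line meets the surface in up to 3 points.
(b) Against the integer gridlines: one z-axis crossing is at z = 0; the visible y-axis segment lies entirely on the surface; one x-axis crossing is at x = 0.
(c) These observations pin down the coefficients.

x^3 - y*z^2 + z^3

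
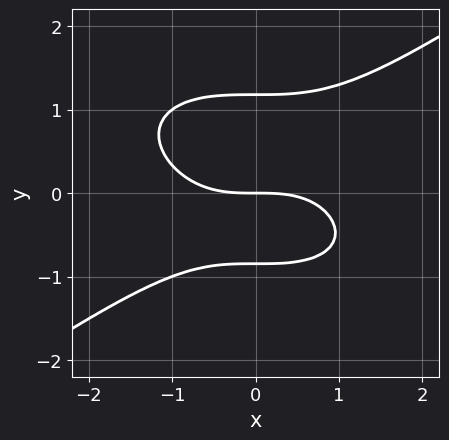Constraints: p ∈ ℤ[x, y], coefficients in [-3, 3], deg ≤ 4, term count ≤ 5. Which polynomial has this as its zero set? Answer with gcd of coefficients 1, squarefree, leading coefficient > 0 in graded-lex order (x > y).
(a) The degree is 3 — a generic line meets the curve in up to 3 points.
(b) From the axis intercepts and sections: one x-axis crossing is at x = 0; one y-axis crossing is at y = 0.
(c) Assembling these constraints gives the stated polynomial.

x^3 - 3*y^3 + y^2 + 3*y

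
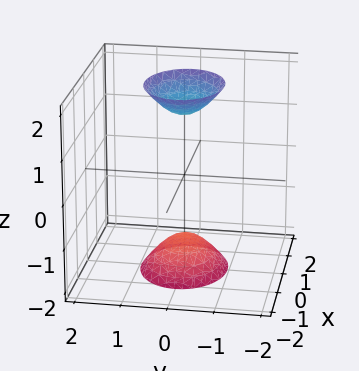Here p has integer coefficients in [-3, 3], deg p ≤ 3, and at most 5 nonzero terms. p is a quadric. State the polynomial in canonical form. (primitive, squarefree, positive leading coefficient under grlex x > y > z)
2*x^2 + 3*y^2 - z^2 + 2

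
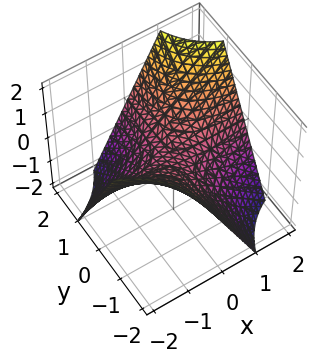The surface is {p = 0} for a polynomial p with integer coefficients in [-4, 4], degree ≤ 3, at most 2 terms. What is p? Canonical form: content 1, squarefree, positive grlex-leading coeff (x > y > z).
x*y - z

1. The degree is 2 — a saddle surface; a quadric.
2. Checking where it meets the axes: it crosses the z-axis at the gridline z = 0; the visible x-axis segment lies entirely on the surface; the visible y-axis segment lies entirely on the surface.
3. Putting this together gives p.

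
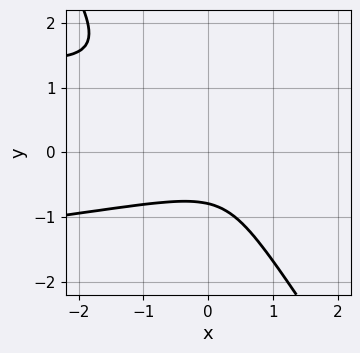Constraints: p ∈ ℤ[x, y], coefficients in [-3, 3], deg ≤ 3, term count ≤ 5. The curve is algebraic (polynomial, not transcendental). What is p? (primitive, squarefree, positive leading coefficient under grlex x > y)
3*x*y^2 + 2*y^3 + x^2 - x + 1

(a) The degree is 3 — the shape is more complex than any degree-2 curve.
(b) Against the integer gridlines: it misses every integer gridline on the x-axis.
(c) Matching integer coefficients to the picture gives p.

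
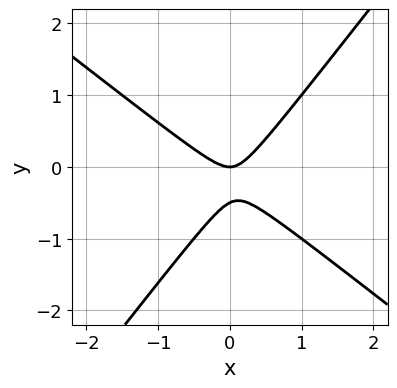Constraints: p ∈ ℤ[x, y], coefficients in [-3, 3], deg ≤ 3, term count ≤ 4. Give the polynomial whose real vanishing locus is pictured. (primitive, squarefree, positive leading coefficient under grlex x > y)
2*x^2 + x*y - 2*y^2 - y

First, the degree is 2 — a generic line meets the curve in up to 2 points.
Then, from the axis intercepts and sections: it crosses the y-axis at the gridline y = 0; one x-axis crossing is at x = 0.
Finally, together with the visible shape, these determine p as stated.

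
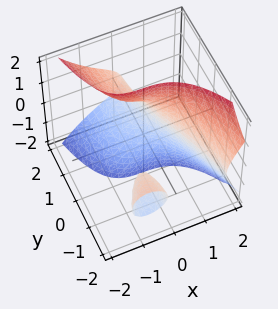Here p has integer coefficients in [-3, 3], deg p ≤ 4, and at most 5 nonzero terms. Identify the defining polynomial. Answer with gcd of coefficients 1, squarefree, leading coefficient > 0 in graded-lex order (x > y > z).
2*x^3 + 2*y*z^2 + 2*x*y - 1

(a) I count 2 distinct pieces. Treating them together as one polynomial.
(b) Degree: no degree-2 surface has this shape, so deg p = 3.
(c) From the axis intercepts and sections: it misses every integer gridline on the z-axis; no y-intercept at any integer in the box.
(d) Assembling these constraints gives the stated polynomial.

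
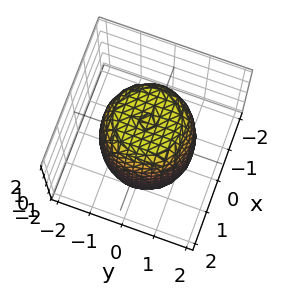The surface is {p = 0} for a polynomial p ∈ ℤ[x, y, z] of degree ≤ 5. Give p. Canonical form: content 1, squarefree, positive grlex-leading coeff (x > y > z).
1. Degree: a generic line meets the surface in up to 4 points, so deg p = 4.
2. Symmetries: every cross-section ⟂ z is a circle, so x, y appear only via x² + y².
3. Reading off the gridlines: a circular section at z = -1 has radius between 1 and 2.
4. Assembling these constraints gives the stated polynomial.

2*x^4 + 4*x^2*y^2 + 2*y^4 - 2*x^2 - 2*y^2 + z^2 - 3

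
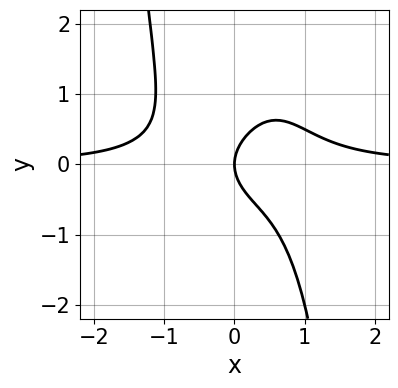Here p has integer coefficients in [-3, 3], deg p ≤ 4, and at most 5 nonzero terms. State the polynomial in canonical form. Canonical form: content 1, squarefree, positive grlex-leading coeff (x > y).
The degree is 4 — no degree-3 curve has this shape.
Reading off the gridlines: it meets the x-axis at x = 0 (among the integer gridlines); one y-axis crossing is at y = 0.
Fitting integer coefficients to these (and the overall shape) gives p.

3*x^3*y + 2*y^2 - 2*x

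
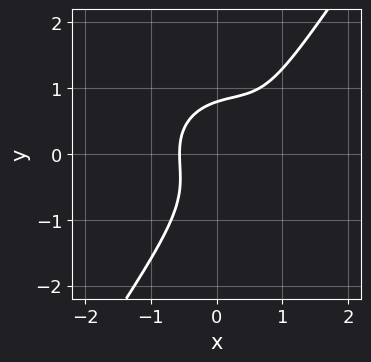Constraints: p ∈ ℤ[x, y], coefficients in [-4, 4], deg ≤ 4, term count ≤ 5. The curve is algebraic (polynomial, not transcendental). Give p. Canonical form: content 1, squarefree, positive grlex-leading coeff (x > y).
First, degree: no degree-2 curve has this shape, so deg p = 3.
Finally, putting this together gives p.

2*x^3 + 2*x*y^2 - 2*y^3 - 2*x^2 + 1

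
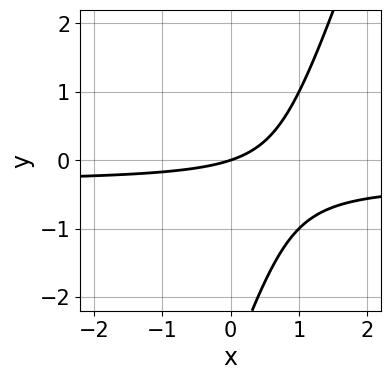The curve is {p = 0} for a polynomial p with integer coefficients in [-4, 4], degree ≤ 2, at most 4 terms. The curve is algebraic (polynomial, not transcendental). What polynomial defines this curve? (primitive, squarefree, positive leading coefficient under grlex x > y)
3*x*y - y^2 + x - 3*y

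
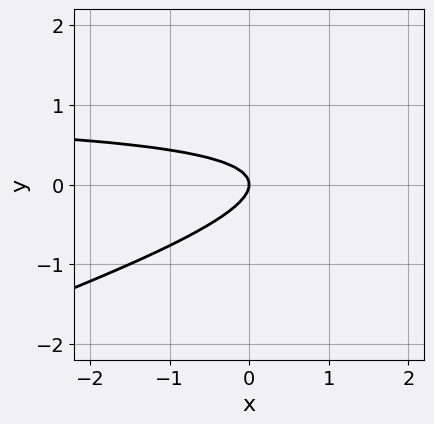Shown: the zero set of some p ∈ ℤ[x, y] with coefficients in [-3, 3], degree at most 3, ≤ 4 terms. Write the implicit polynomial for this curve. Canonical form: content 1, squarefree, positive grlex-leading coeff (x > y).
x*y - 3*y^2 - x

First, deg p = 2. A generic line meets the curve in up to 2 points.
Then, observable constraints: one y-axis crossing is at y = 0; one x-axis crossing is at x = 0.
Finally, the integer polynomial consistent with all of this is the stated p.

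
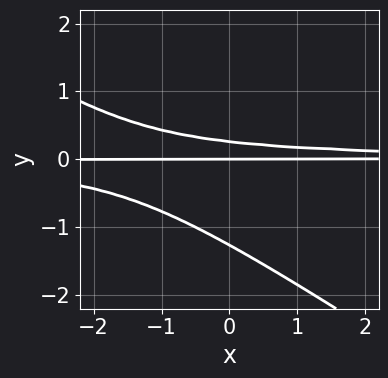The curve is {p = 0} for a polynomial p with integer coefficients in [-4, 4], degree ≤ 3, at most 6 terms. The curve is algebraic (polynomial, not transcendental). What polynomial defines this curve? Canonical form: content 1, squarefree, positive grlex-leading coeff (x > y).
(a) Degree: the shape is more complex than any degree-2 curve, so deg p = 3.
(b) From the axis intercepts and sections: every point of the x-axis in the box is on the curve; it meets the y-axis at y = 0 (among the integer gridlines).
(c) These observations pin down the coefficients.

2*x*y^2 + 3*y^3 + 3*y^2 - y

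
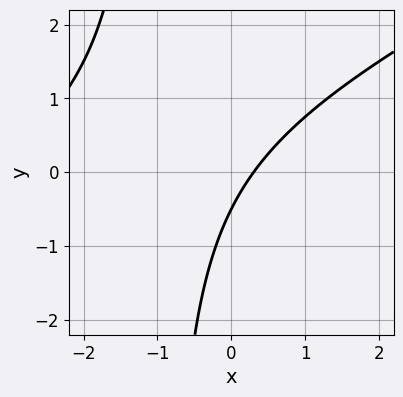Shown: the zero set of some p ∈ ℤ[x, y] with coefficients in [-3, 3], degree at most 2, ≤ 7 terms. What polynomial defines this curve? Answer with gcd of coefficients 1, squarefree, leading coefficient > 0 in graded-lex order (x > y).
x^2 - 2*x*y + 3*x - 2*y - 1

1. deg p = 2. The shape is more complex than any degree-1 curve.
2. Putting this together gives p.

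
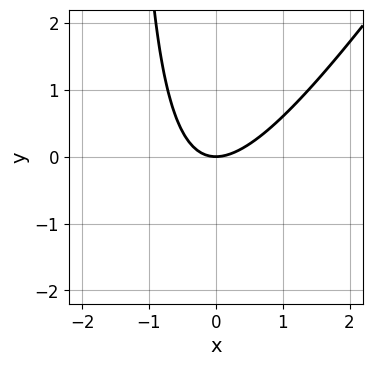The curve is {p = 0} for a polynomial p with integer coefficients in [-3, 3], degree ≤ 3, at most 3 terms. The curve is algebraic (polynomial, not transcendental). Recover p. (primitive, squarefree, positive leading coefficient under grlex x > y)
3*x^2 - 2*x*y - 3*y

1. Degree: a generic line meets the curve in up to 2 points, so deg p = 2.
2. Checking where it meets the axes: one y-axis crossing is at y = 0; one x-axis crossing is at x = 0.
3. Together with the visible shape, these determine p as stated.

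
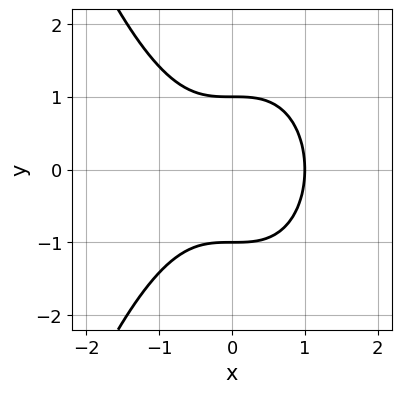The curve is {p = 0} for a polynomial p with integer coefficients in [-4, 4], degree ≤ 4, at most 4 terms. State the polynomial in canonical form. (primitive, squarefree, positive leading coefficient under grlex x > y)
x^3 + y^2 - 1

(a) The degree is 3 — the shape is more complex than any degree-2 curve.
(b) Symmetries: it's symmetric under y → −y, forcing even powers of y.
(c) Reading off the gridlines: the y-axis gridline crossings are at y ∈ {-1, 1}; it meets the x-axis at x = 1 (among the integer gridlines).
(d) Matching integer coefficients to the picture gives p.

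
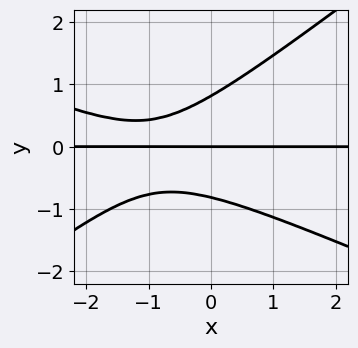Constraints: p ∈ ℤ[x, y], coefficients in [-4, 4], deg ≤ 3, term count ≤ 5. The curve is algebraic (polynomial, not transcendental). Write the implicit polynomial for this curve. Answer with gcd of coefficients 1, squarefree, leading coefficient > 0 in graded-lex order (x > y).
(a) Degree: no degree-2 curve has this shape, so deg p = 3.
(b) From the visible intercepts: the visible x-axis segment lies entirely on the curve; it crosses the y-axis at the gridline y = 0.
(c) Putting this together gives p.

x^2*y + x*y^2 - 3*y^3 + 2*x*y + 2*y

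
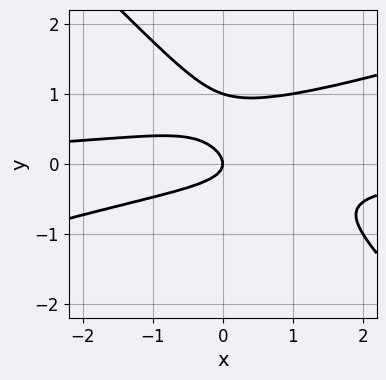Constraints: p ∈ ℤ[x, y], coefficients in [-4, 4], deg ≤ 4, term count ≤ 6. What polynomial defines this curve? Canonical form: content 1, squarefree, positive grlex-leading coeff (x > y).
(a) deg p = 3. A generic line meets the curve in up to 3 points.
(b) Observable constraints: the y-axis gridline crossings are at y ∈ {0, 1}; it crosses the x-axis at the gridline x = 0.
(c) Matching integer coefficients to the picture gives p.

x^2*y - 2*x*y^2 - 3*y^3 + 3*y^2 + x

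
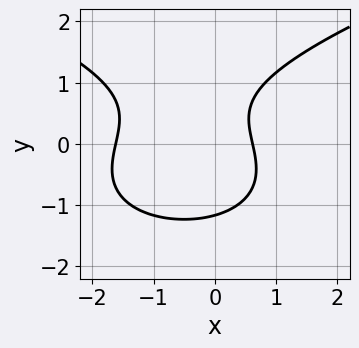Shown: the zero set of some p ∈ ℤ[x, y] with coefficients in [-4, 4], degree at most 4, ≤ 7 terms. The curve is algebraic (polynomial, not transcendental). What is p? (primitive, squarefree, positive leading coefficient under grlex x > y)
2*y^3 - 2*x^2 - 2*x - y + 2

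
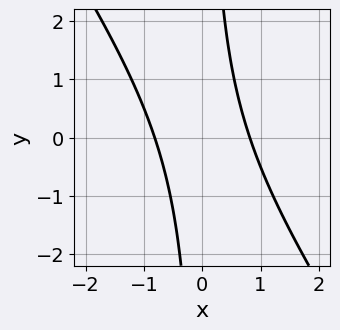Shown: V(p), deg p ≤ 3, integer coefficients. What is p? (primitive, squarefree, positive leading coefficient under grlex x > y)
3*x^2 + 2*x*y - 2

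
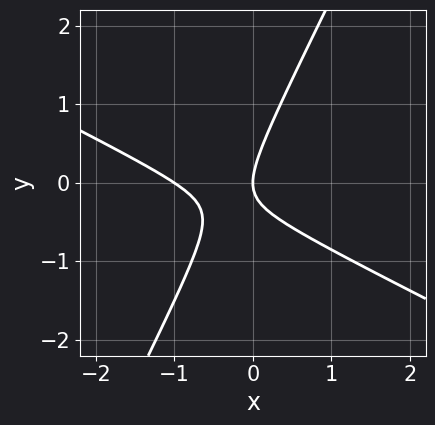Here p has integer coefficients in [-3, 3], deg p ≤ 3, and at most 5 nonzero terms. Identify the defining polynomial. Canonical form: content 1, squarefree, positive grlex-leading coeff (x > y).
2*x^2 + 3*x*y - 2*y^2 + 2*x

First, degree: the shape is more complex than any degree-1 curve, so deg p = 2.
Then, against the integer gridlines: among the integer gridlines, it crosses the x-axis at x ∈ {-1, 0}; one y-axis crossing is at y = 0.
Finally, together with the visible shape, these determine p as stated.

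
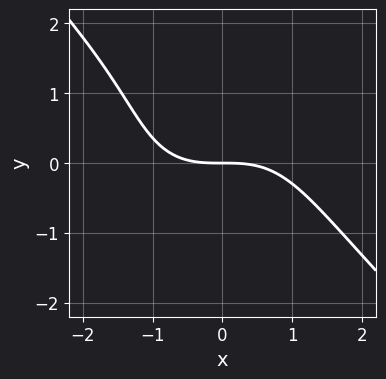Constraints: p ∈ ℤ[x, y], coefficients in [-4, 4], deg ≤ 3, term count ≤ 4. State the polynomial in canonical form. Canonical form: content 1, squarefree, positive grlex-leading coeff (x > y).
First, deg p = 3. A generic line meets the curve in up to 3 points.
Next, from the visible intercepts: one y-axis crossing is at y = 0; one x-axis crossing is at x = 0.
Finally, putting this together gives p.

x^3 + y^3 - y^2 + 3*y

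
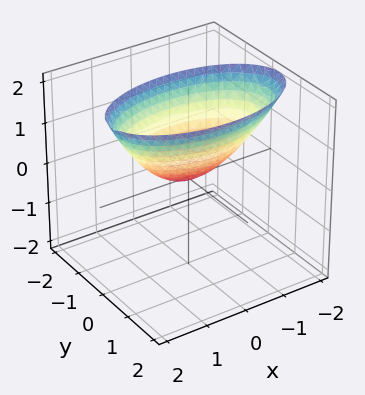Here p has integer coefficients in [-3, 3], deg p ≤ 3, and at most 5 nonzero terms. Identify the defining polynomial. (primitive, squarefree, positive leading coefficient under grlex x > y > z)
x^2 + 3*y^2 - y*z - 2*z

(a) The degree is 2 — no degree-1 surface has this shape.
(b) Against the integer gridlines: it crosses the x-axis at the gridline x = 0; it crosses the y-axis at the gridline y = 0; it crosses the z-axis at the gridline z = 0.
(c) The integer polynomial consistent with all of this is the stated p.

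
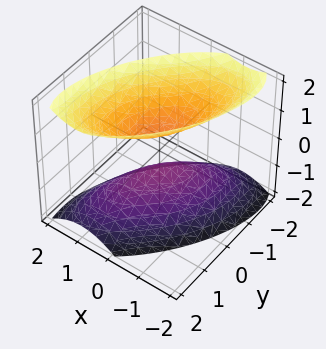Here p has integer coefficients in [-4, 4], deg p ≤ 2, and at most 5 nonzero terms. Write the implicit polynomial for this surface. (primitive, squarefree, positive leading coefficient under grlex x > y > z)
(a) The picture has 2 separate pieces. They look like related sheets of one shape, so recover p as a whole.
(b) deg p = 2. A generic line meets the surface in up to 2 points.
(c) Observable constraints: it misses every integer gridline on the y-axis; no x-intercept at any integer in the box.
(d) Together with the visible shape, these determine p as stated.

3*x^2 - 3*x*y + 2*y^2 - 2*z^2 + 1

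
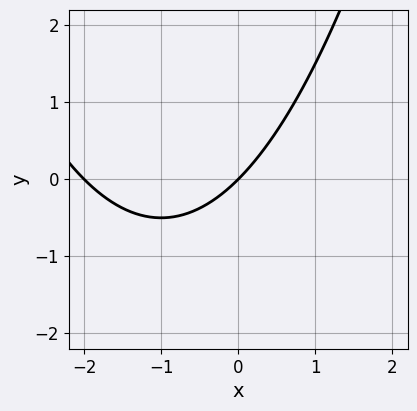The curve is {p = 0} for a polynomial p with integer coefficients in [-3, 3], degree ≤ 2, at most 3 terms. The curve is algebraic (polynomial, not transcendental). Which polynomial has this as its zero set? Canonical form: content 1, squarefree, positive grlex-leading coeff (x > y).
1. The degree is 2 — the shape is more complex than any degree-1 curve.
2. From the visible intercepts: the x-axis gridline crossings are at x ∈ {-2, 0}; it meets the y-axis at y = 0 (among the integer gridlines).
3. Solving for integer coefficients yields p as stated.

x^2 + 2*x - 2*y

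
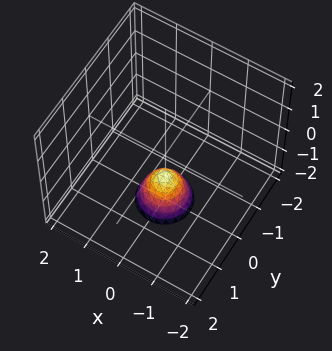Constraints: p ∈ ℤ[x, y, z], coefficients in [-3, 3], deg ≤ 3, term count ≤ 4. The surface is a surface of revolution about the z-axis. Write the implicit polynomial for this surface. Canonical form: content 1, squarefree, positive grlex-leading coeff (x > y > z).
First, the degree is 2 — a generic line meets the surface in up to 2 points.
Then, by symmetry, every cross-section ⟂ z is a circle, so x, y appear only via x² + y².
Next, observable constraints: the surface avoids every integer x-axis point in the box; a circular section at z = -2 has radius between 0 and 1; it crosses the z-axis at the gridline z = -1; it misses every integer gridline on the y-axis.
Finally, fitting integer coefficients to these (and the overall shape) gives p.

2*x^2 + 2*y^2 + z + 1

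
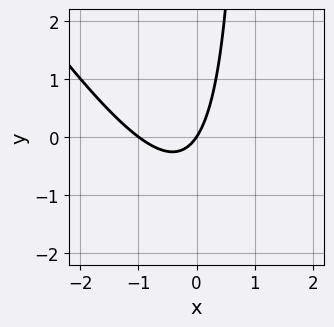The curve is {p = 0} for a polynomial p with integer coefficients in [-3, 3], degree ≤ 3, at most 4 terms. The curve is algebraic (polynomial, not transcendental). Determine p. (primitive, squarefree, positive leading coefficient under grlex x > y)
3*x^2 + 2*x*y + 3*x - 2*y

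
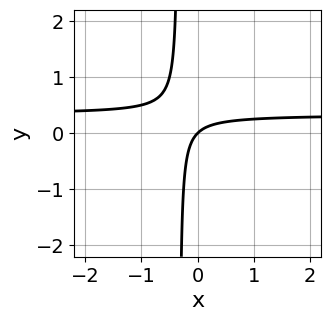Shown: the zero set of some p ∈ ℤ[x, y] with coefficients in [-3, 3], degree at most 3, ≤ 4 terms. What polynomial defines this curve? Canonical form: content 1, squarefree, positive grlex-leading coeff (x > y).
3*x*y - x + y

First, deg p = 2. No degree-1 curve has this shape.
Then, observable constraints: one x-axis crossing is at x = 0; it meets the y-axis at y = 0 (among the integer gridlines).
Finally, the integer polynomial consistent with all of this is the stated p.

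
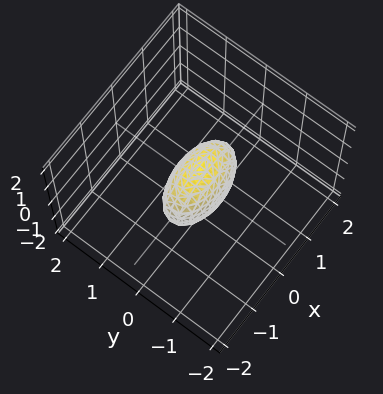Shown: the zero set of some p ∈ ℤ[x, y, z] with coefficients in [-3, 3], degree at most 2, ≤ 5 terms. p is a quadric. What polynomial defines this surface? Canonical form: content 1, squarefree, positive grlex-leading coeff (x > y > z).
x^2 + 3*y^2 + z^2 - 1

1. The degree is 2 — bounded and convex; a quadric.
2. Symmetries: the x ↦ −x reflection is a symmetry, so x appears only in even powers; the z ↦ −z reflection is a symmetry, so z appears only in even powers; mirror symmetry y ↦ −y ⇒ only even powers of y.
3. Observable constraints: among the integer gridlines, it crosses the z-axis at z ∈ {-1, 1}; among the integer gridlines, it crosses the x-axis at x ∈ {-1, 1}.
4. Together with the visible shape, these determine p as stated.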